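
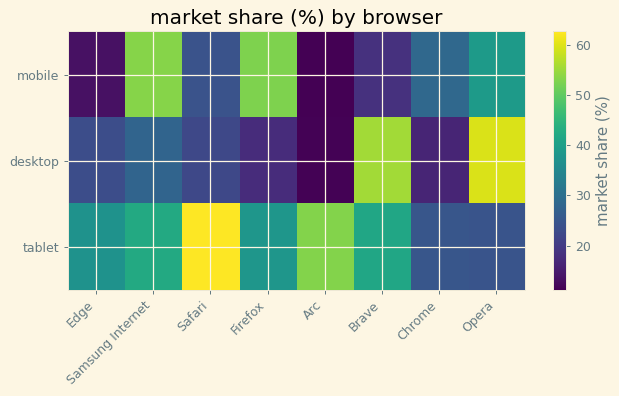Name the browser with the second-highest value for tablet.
Arc

Top 3 for tablet: Safari ≈ 65, Arc ≈ 55, Samsung Internet ≈ 40.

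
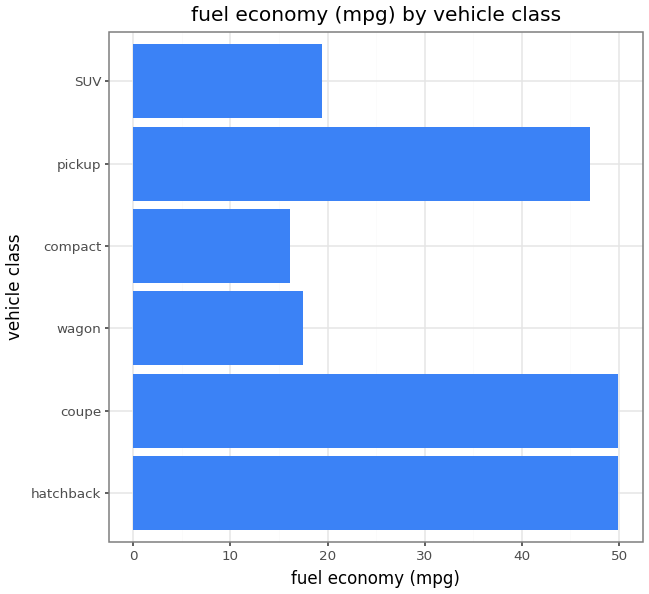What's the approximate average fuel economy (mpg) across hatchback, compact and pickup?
(50 + 15 + 45) / 3 ≈ 37.

≈ 37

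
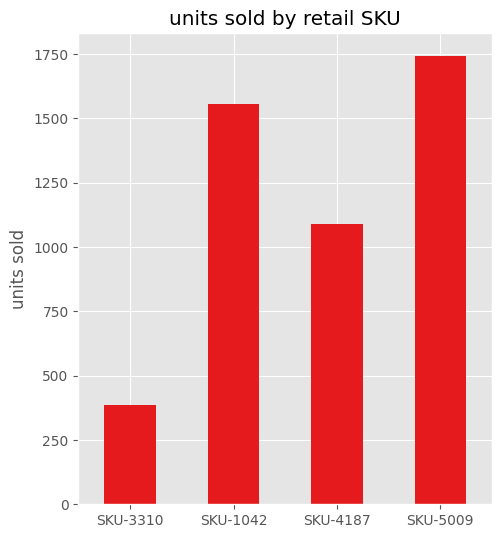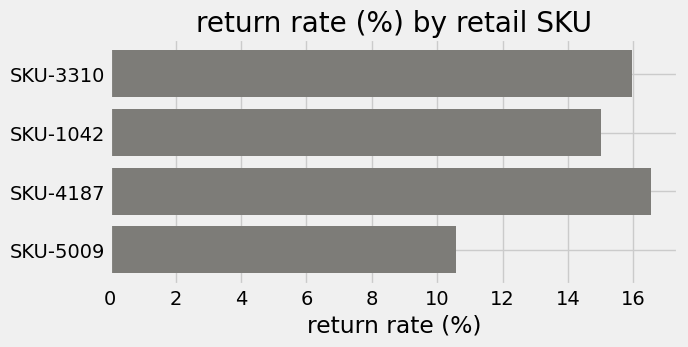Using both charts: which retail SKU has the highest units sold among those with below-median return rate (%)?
SKU-5009

Chart 2 median return rate (%) ≈ 16; below-median retail SKUs: SKU-1042, SKU-5009. Among those, SKU-5009 has the highest units sold (≈ 1800).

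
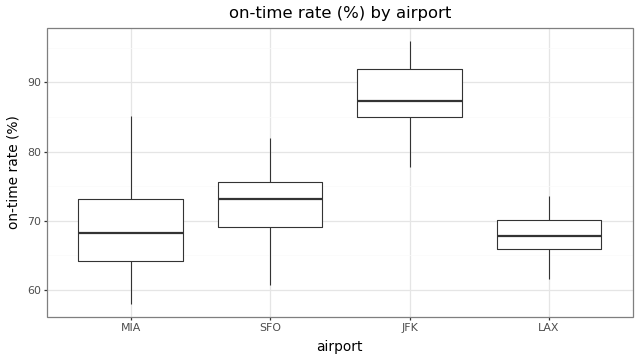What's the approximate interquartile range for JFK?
Q3 ≈ 92, Q1 ≈ 86; IQR ≈ 6.

≈ 6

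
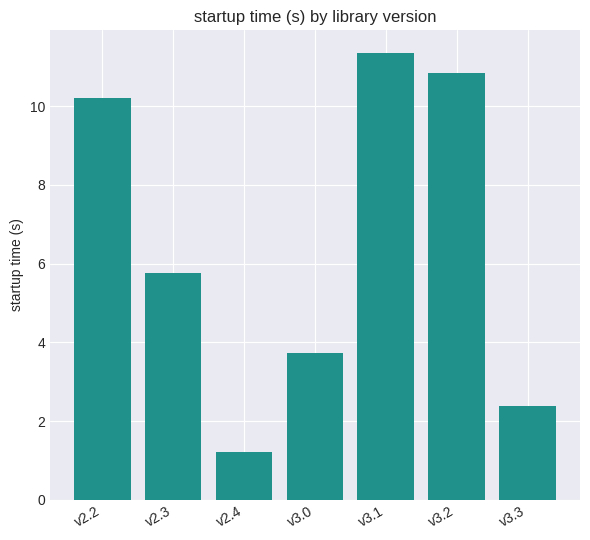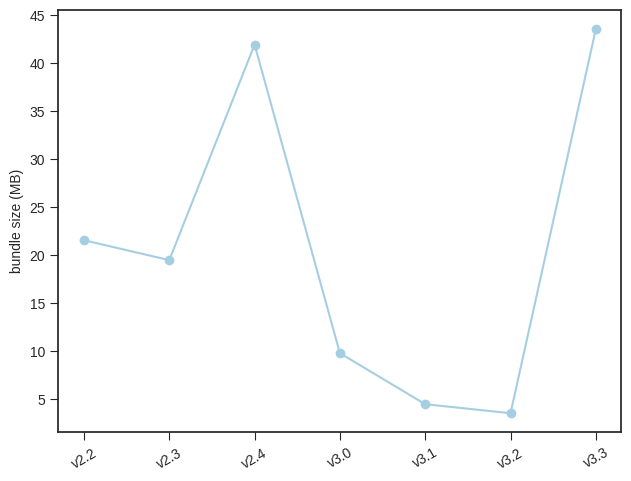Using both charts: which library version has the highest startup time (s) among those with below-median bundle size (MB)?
Chart 2 median bundle size (MB) ≈ 20; below-median library versions: v3.0, v3.1, v3.2. Among those, v3.1 has the highest startup time (s) (≈ 12).

v3.1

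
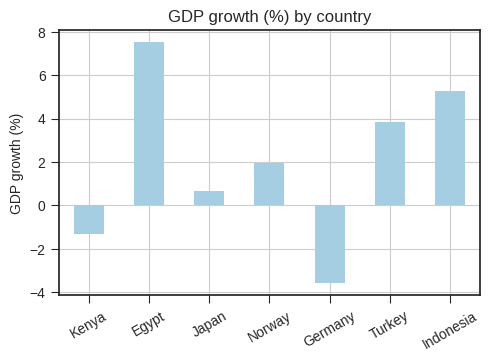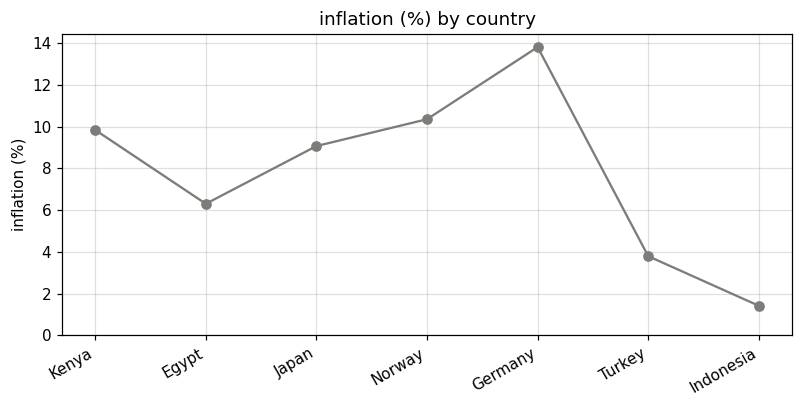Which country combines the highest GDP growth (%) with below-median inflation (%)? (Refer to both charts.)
Egypt

Chart 2 median inflation (%) ≈ 10; below-median countries: Egypt, Turkey, Indonesia. Among those, Egypt has the highest GDP growth (%) (≈ 8).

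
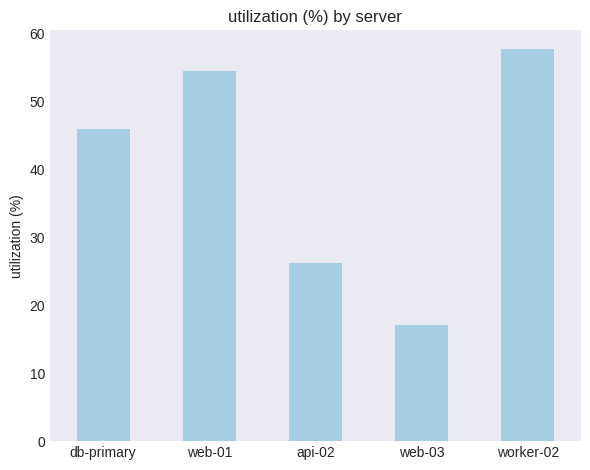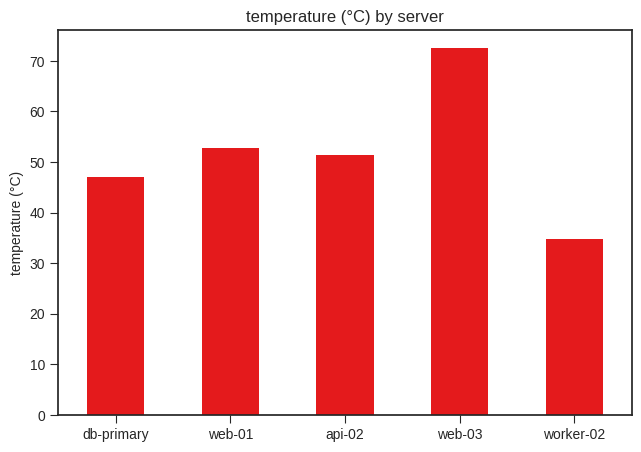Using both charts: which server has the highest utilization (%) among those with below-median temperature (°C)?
Chart 2 median temperature (°C) ≈ 50; below-median servers: db-primary, worker-02. Among those, worker-02 has the highest utilization (%) (≈ 60).

worker-02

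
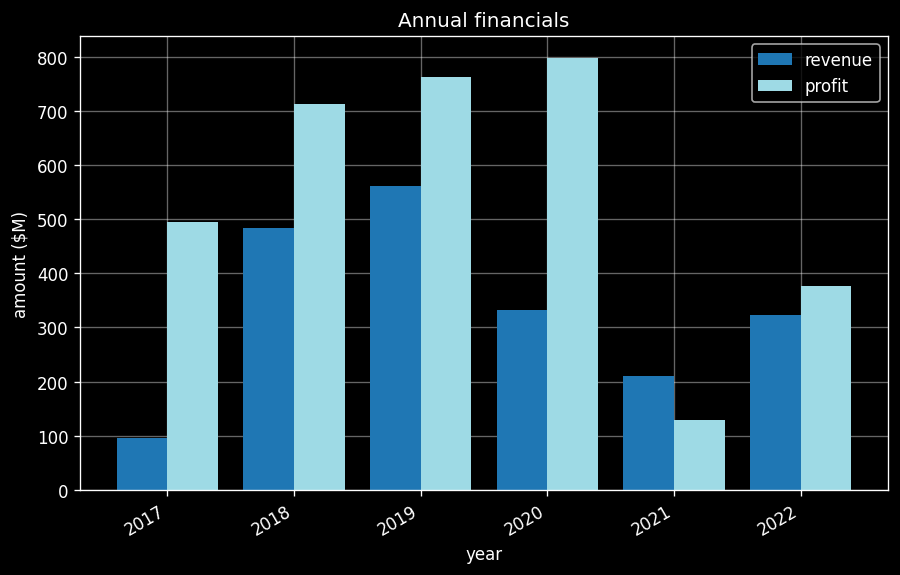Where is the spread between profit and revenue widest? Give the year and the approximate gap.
2020, ≈ 500 $M

2020: profit ≈ 800, revenue ≈ 300 → gap ≈ 500. Next-largest (2017) is only ≈ 400.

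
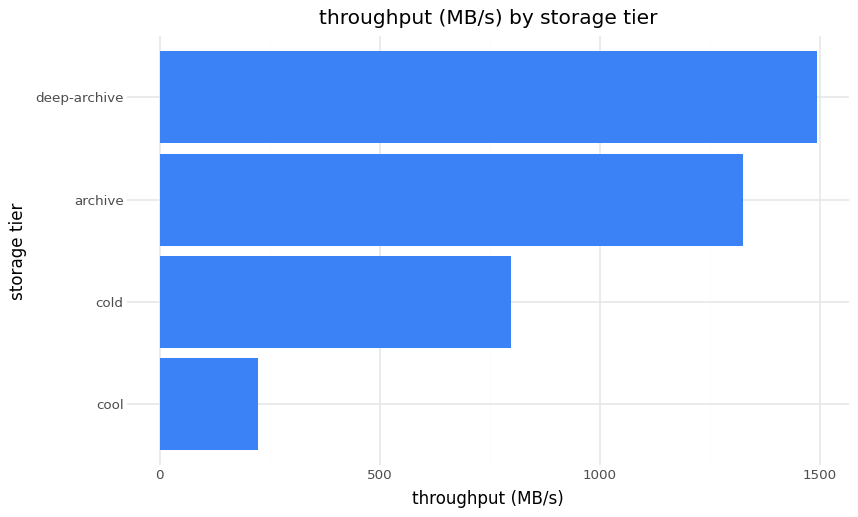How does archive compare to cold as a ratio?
≈ 1.75×

archive ≈ 1400, cold ≈ 800; 1400/800 ≈ 1.75.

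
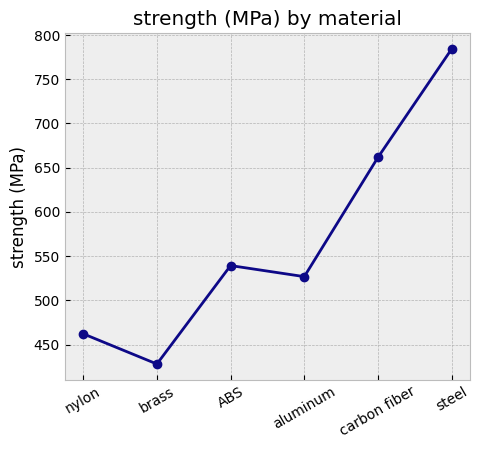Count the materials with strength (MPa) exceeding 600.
2

Above 600: carbon fiber, steel.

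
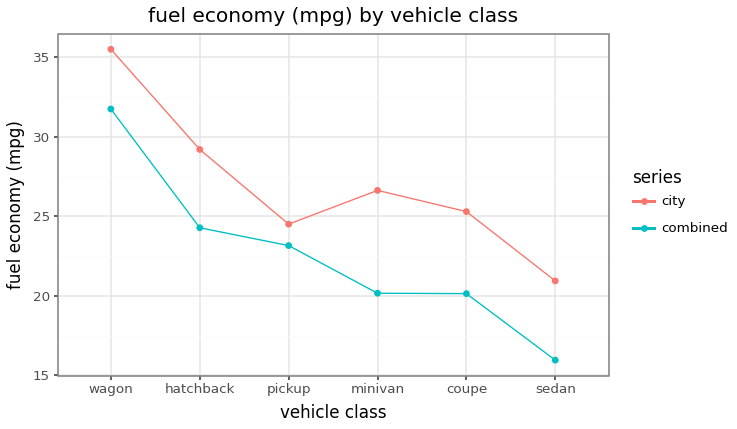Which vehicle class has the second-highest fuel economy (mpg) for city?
Top 3 for city: wagon ≈ 36, hatchback ≈ 30, minivan ≈ 26.

hatchback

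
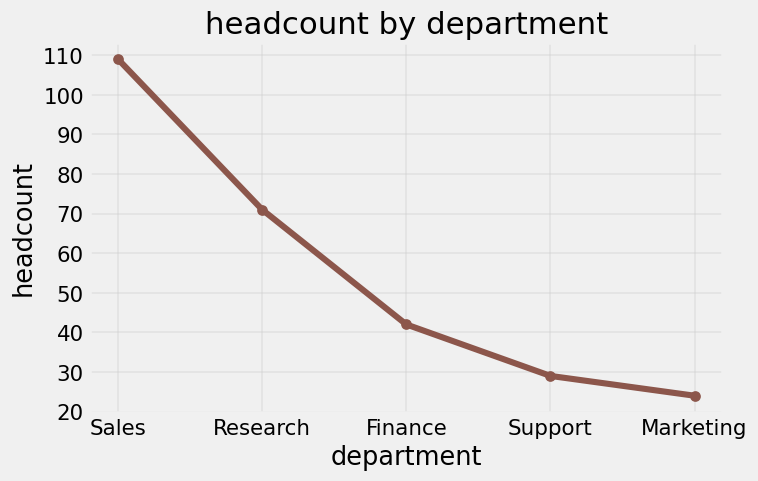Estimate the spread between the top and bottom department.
Max Sales ≈ 110, min Marketing ≈ 20; range ≈ 90.

≈ 90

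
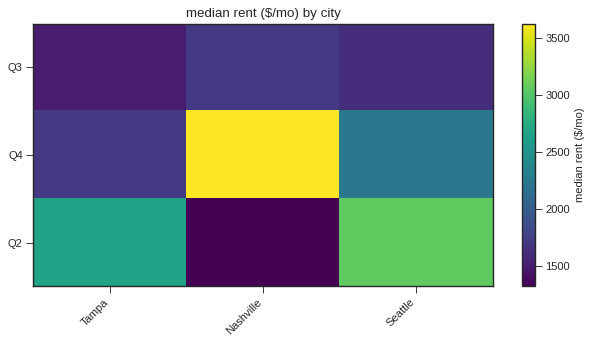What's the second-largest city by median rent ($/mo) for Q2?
Top 3 for Q2: Seattle ≈ 3000, Tampa ≈ 2600, Nashville ≈ 1400.

Tampa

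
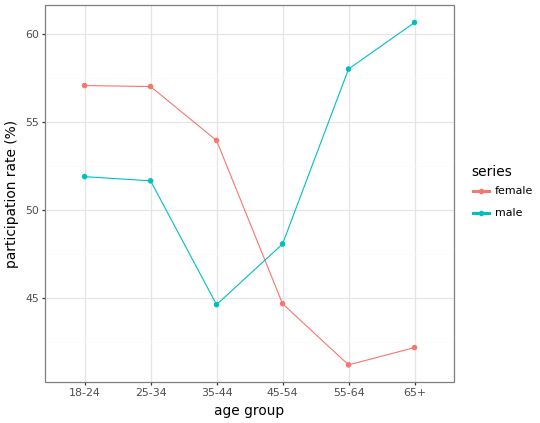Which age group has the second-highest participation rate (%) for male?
Top 3 for male: 65+ ≈ 60, 55-64 ≈ 58, 18-24 ≈ 52.

55-64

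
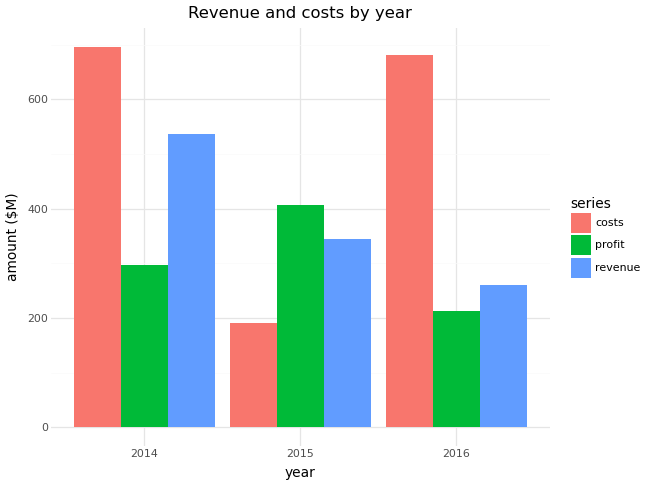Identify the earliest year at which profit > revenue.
2014: profit ≈ 300 vs revenue ≈ 500 (not yet); 2015: profit ≈ 400 vs revenue ≈ 300 (first crossover).

2015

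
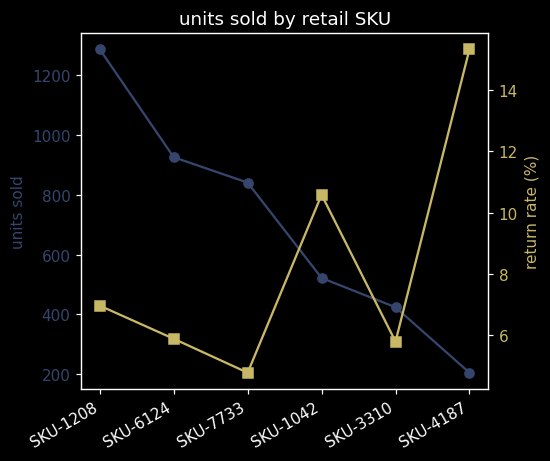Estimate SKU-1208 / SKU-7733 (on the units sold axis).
≈ 1.62×

SKU-1208 ≈ 1300, SKU-7733 ≈ 800; 1300/800 ≈ 1.62.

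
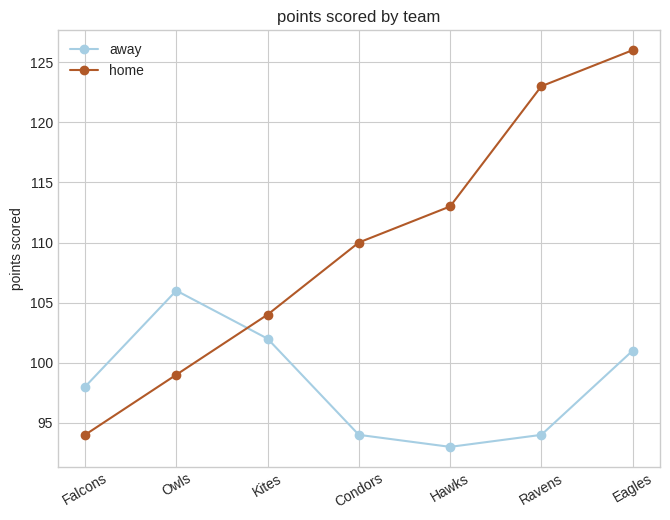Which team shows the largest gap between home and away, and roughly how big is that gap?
Ravens: home ≈ 125, away ≈ 95 → gap ≈ 30. Next-largest (Eagles) is only ≈ 25.

Ravens, ≈ 30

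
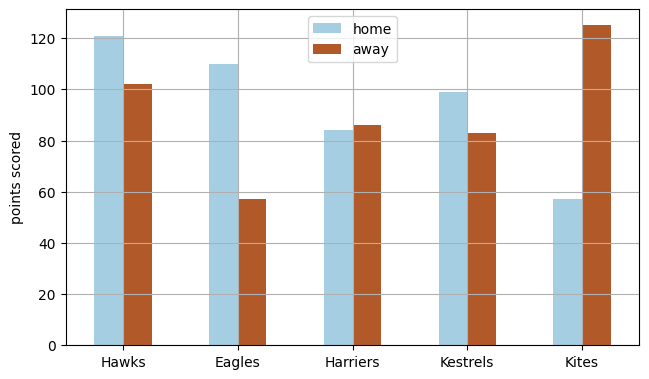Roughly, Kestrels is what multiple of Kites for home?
≈ 1.67×

Kestrels ≈ 100, Kites ≈ 60; 100/60 ≈ 1.67.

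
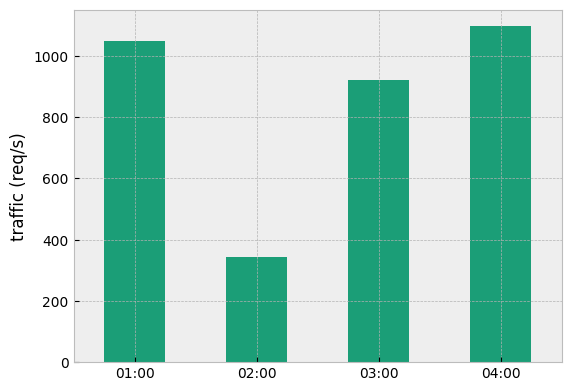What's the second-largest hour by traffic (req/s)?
Top 3: 04:00 ≈ 1100, 01:00 ≈ 1000, 03:00 ≈ 900.

01:00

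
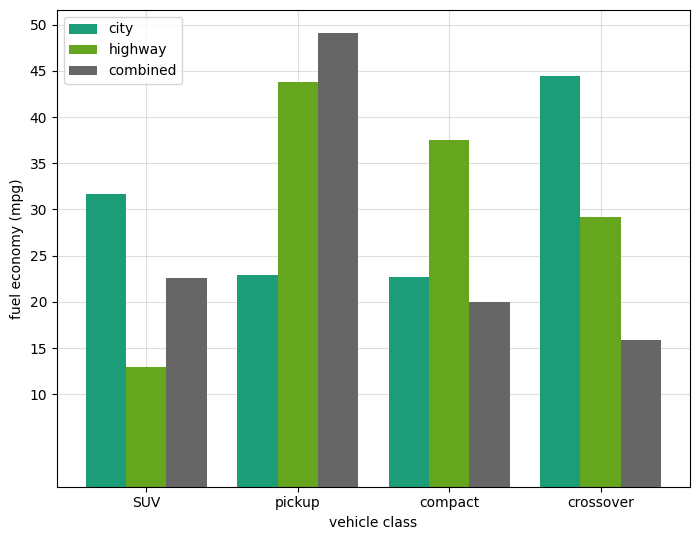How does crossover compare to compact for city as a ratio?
crossover ≈ 45, compact ≈ 25; 45/25 ≈ 1.8.

≈ 1.8×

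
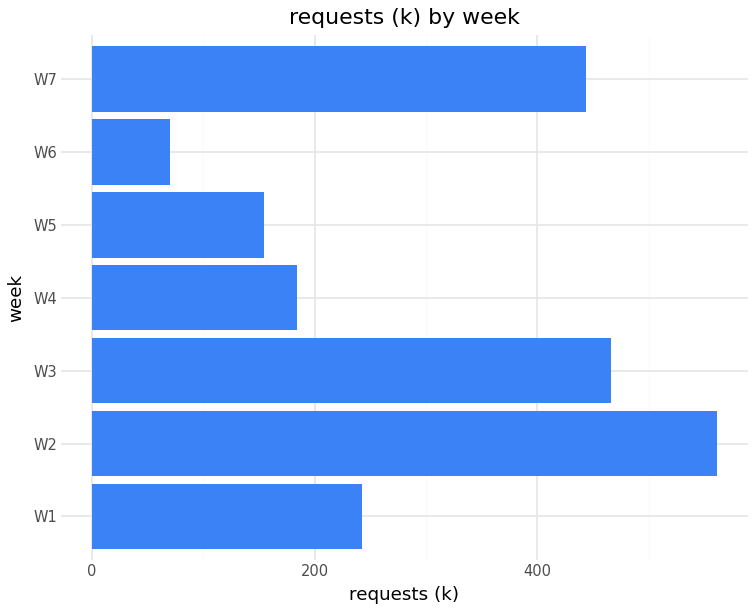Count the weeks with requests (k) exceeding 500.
1

Above 500: W2.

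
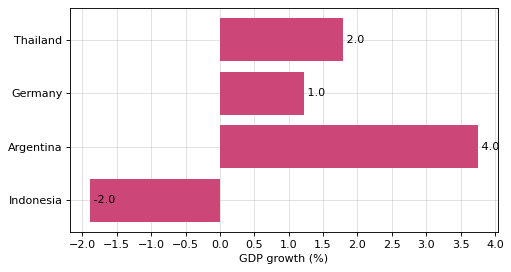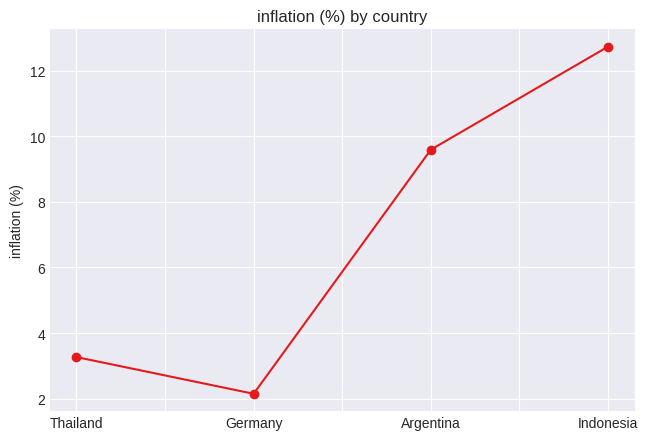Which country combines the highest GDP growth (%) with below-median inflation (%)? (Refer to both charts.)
Thailand

Chart 2 median inflation (%) ≈ 6; below-median countries: Thailand, Germany. Among those, Thailand has the highest GDP growth (%) (≈ 2).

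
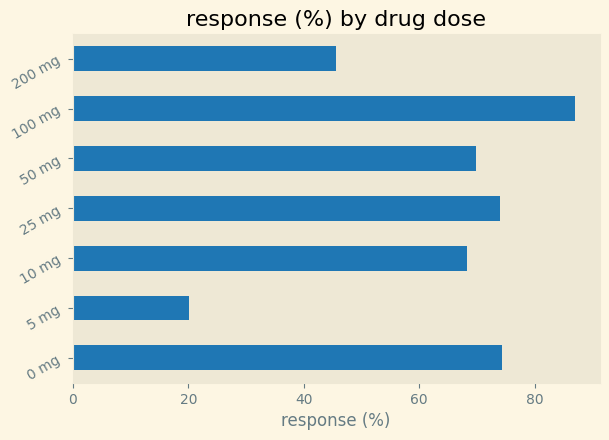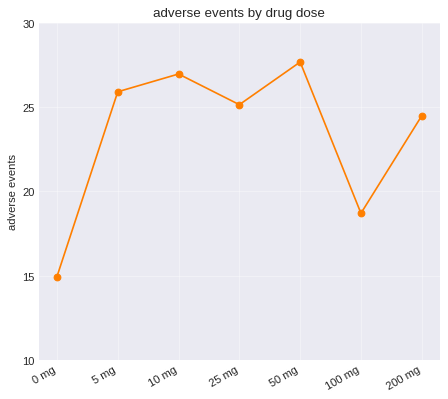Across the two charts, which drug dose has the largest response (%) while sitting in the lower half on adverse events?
Chart 2 median adverse events ≈ 25; below-median drug doses: 0 mg, 100 mg, 200 mg. Among those, 100 mg has the highest response (%) (≈ 90).

100 mg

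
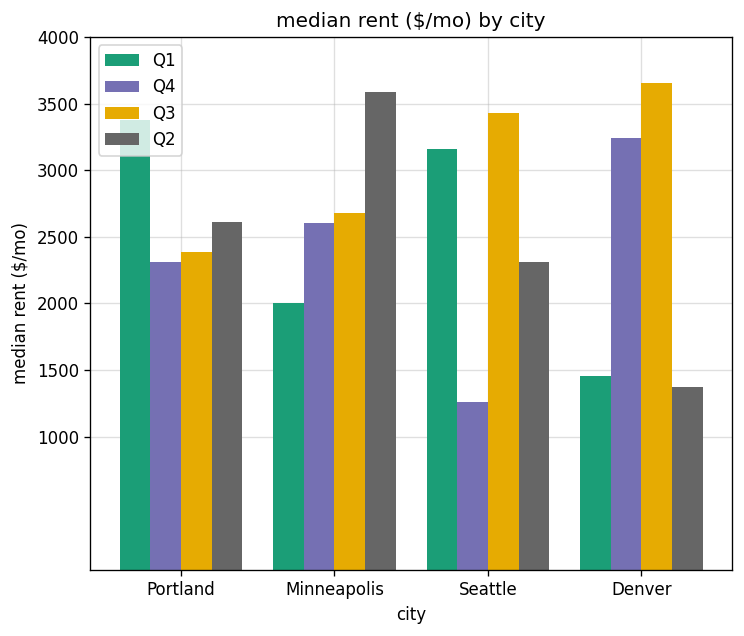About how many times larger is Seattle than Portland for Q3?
Seattle ≈ 3500, Portland ≈ 2500; 3500/2500 ≈ 1.4.

≈ 1.4×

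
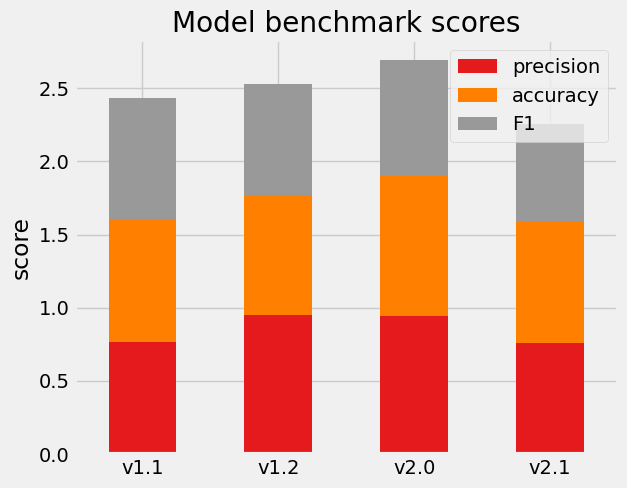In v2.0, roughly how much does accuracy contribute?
accuracy top ≈ 2.0, bottom ≈ 1.0; segment ≈ 1.0.

≈ 1.0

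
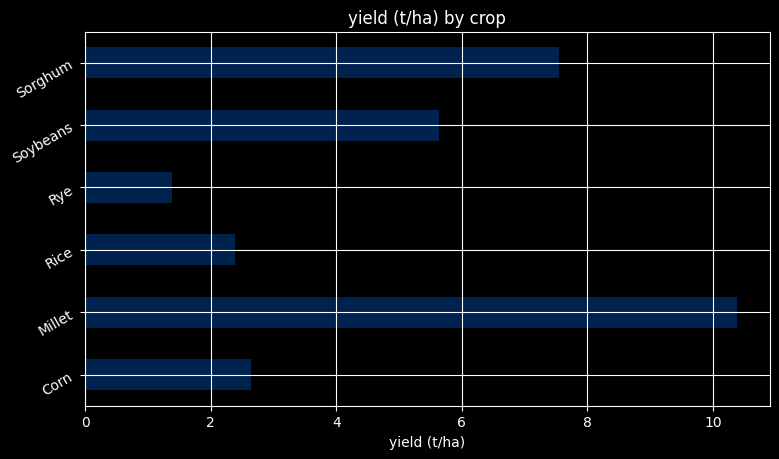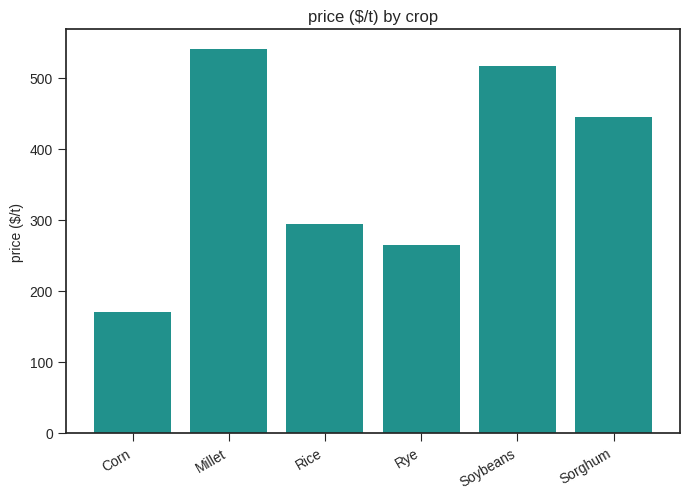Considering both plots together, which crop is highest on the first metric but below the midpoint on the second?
Chart 2 median price ($/t) ≈ 350; below-median crops: Corn, Rice, Rye. Among those, Corn has the highest yield (t/ha) (≈ 3).

Corn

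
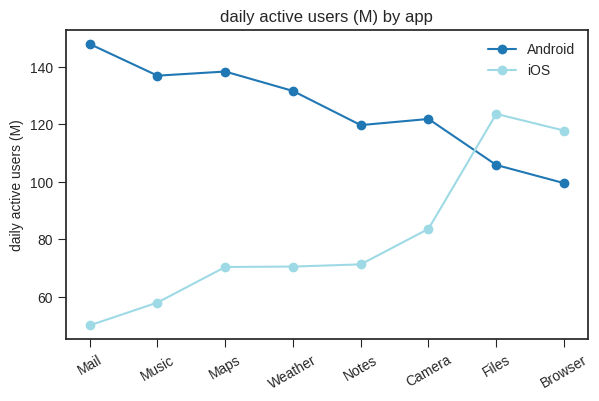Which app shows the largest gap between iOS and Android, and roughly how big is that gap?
Mail, ≈ 100 M

Mail: iOS ≈ 50, Android ≈ 150 → gap ≈ 100. Next-largest (Music) is only ≈ 80.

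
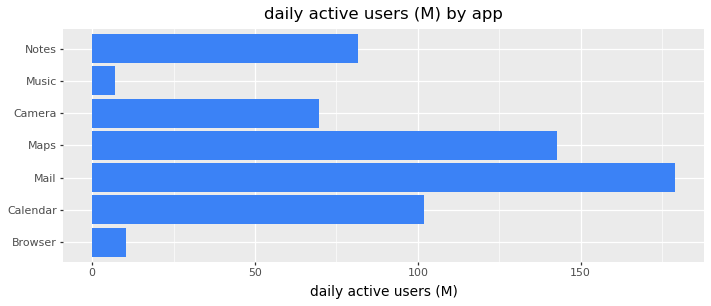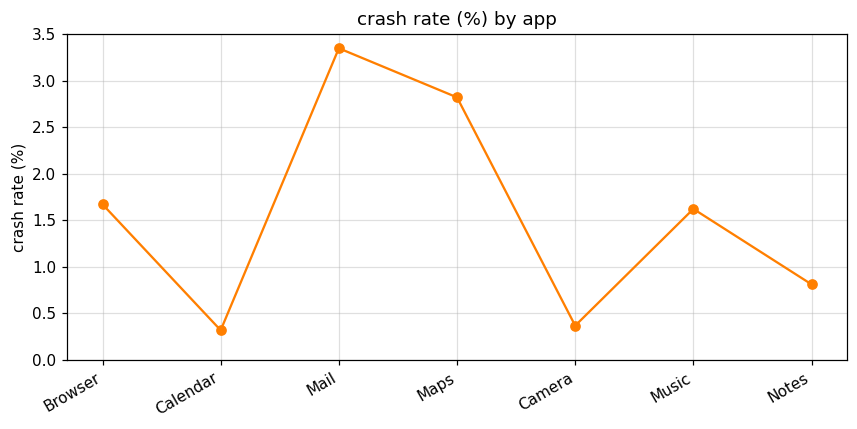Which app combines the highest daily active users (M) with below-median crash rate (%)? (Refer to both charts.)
Chart 2 median crash rate (%) ≈ 1.5; below-median apps: Calendar, Camera, Notes. Among those, Calendar has the highest daily active users (M) (≈ 100).

Calendar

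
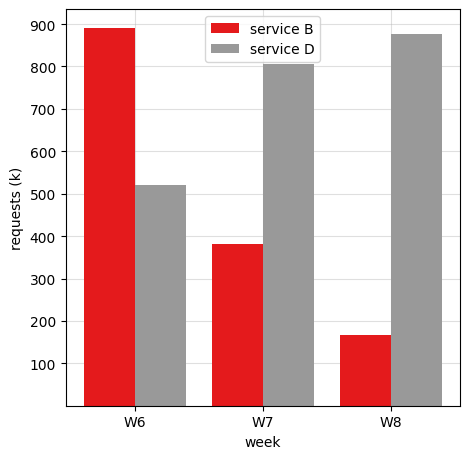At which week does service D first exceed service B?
W6: service D ≈ 500 vs service B ≈ 900 (not yet); W7: service D ≈ 800 vs service B ≈ 400 (first crossover).

W7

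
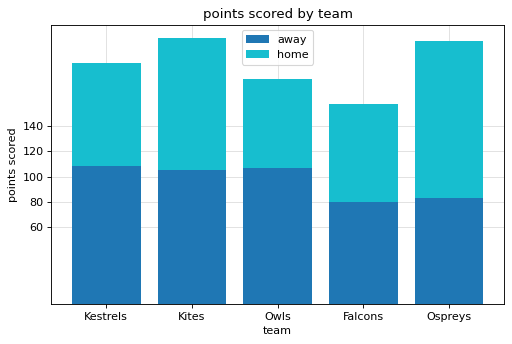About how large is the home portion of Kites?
home top ≈ 200, bottom ≈ 100; segment ≈ 100.

≈ 100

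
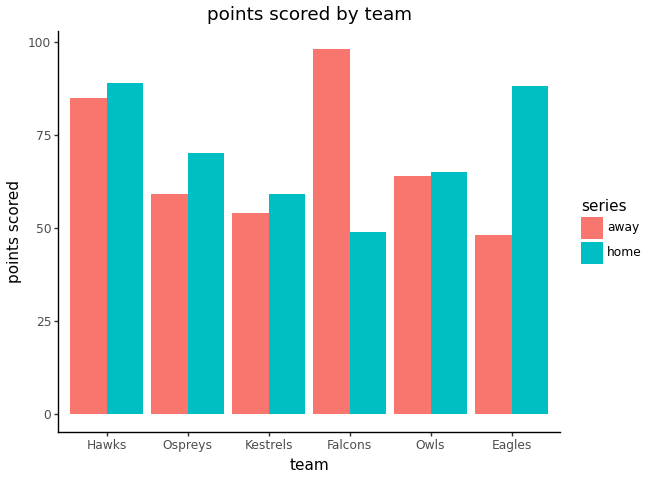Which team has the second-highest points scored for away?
Top 3 for away: Falcons ≈ 100, Hawks ≈ 80, Owls ≈ 60.

Hawks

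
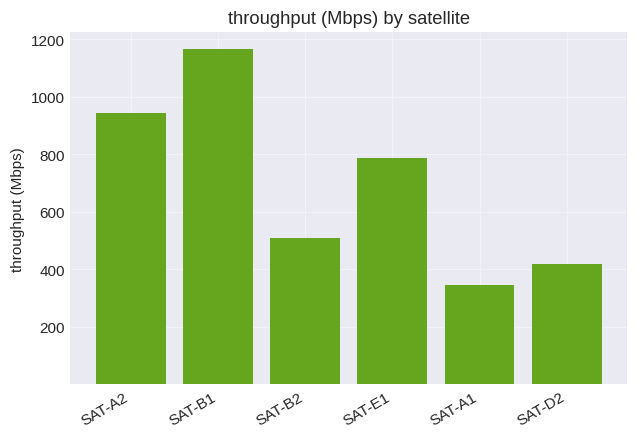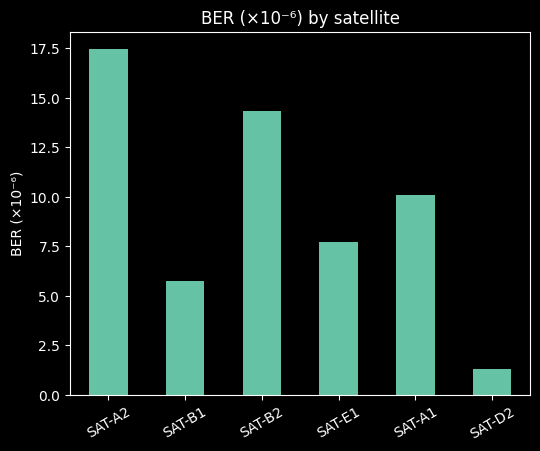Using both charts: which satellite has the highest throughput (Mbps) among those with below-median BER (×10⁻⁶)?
SAT-B1

Chart 2 median BER (×10⁻⁶) ≈ 8; below-median satellites: SAT-B1, SAT-E1, SAT-D2. Among those, SAT-B1 has the highest throughput (Mbps) (≈ 1200).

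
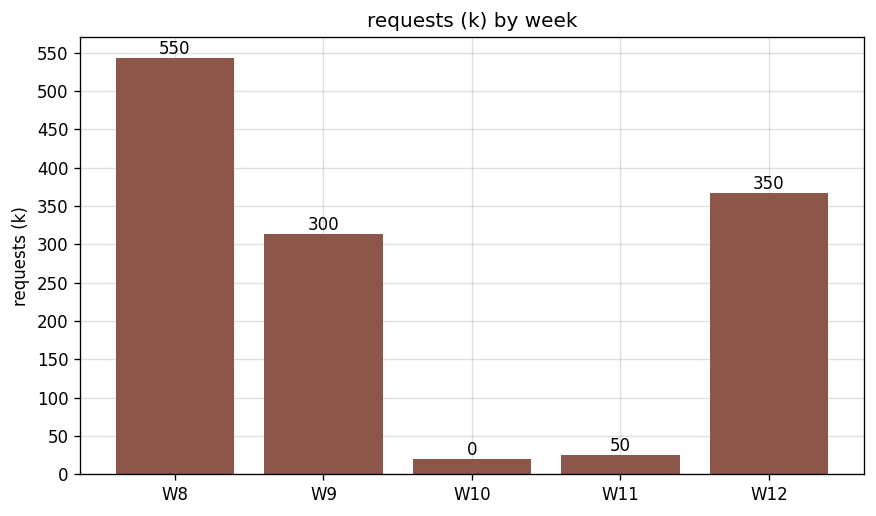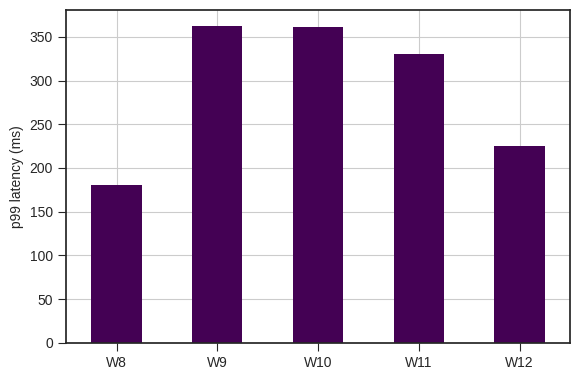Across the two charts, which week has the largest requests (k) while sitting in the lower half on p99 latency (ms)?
W8

Chart 2 median p99 latency (ms) ≈ 350; below-median weeks: W8, W12. Among those, W8 has the highest requests (k) (≈ 550).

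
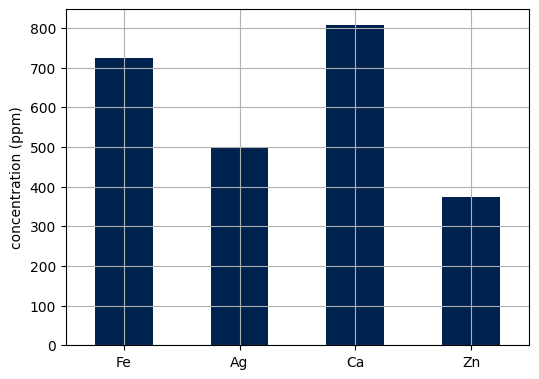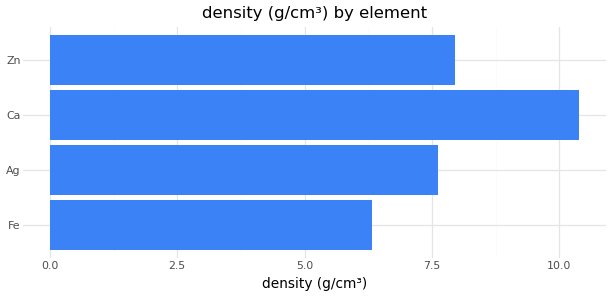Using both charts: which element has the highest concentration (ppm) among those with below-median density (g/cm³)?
Chart 2 median density (g/cm³) ≈ 8; below-median elements: Fe, Ag. Among those, Fe has the highest concentration (ppm) (≈ 700).

Fe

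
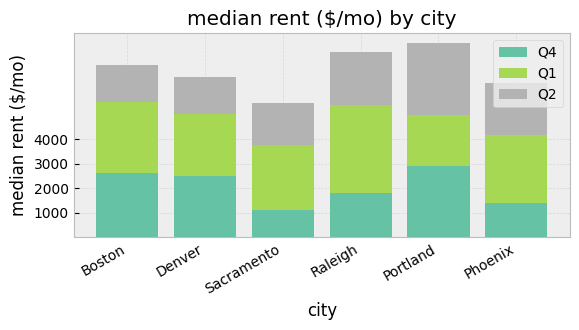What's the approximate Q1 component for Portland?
≈ 2000

Q1 top ≈ 5000, bottom ≈ 3000; segment ≈ 2000.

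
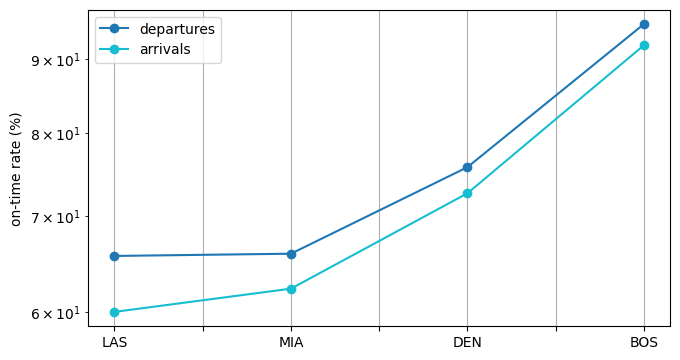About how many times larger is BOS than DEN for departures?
≈ 1.27×

BOS ≈ 95, DEN ≈ 75; 95/75 ≈ 1.27.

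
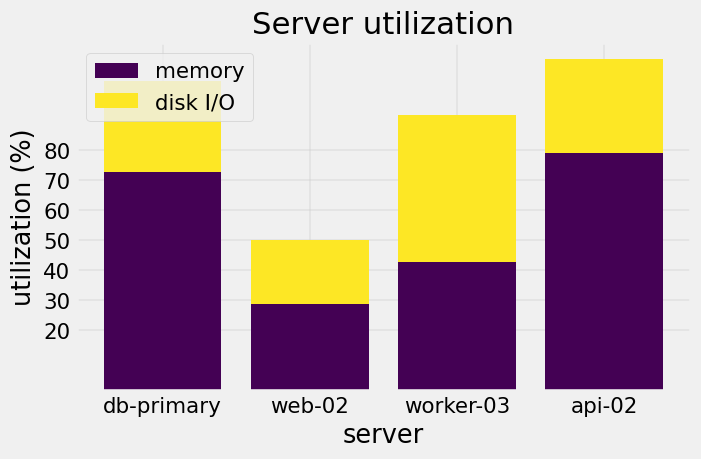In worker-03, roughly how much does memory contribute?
≈ 40

memory top ≈ 40, bottom ≈ 0; segment ≈ 40.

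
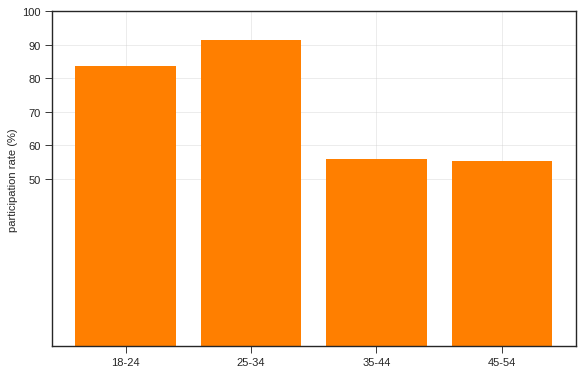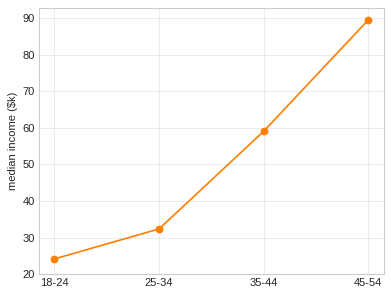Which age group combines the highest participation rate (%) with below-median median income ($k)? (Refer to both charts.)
Chart 2 median median income ($k) ≈ 50; below-median age groups: 18-24, 25-34. Among those, 25-34 has the highest participation rate (%) (≈ 90).

25-34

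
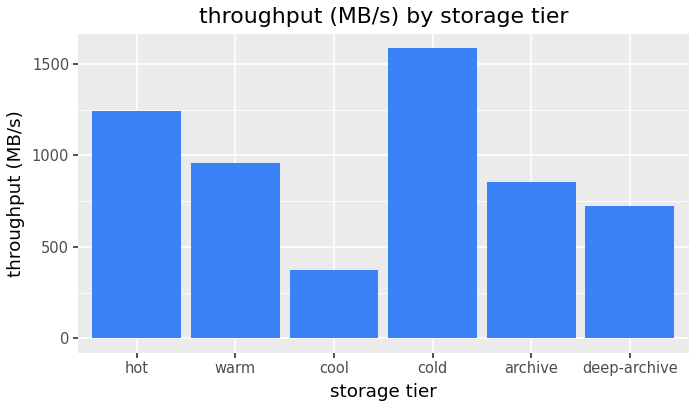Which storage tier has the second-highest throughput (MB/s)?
Top 3: cold ≈ 1600, hot ≈ 1200, warm ≈ 1000.

hot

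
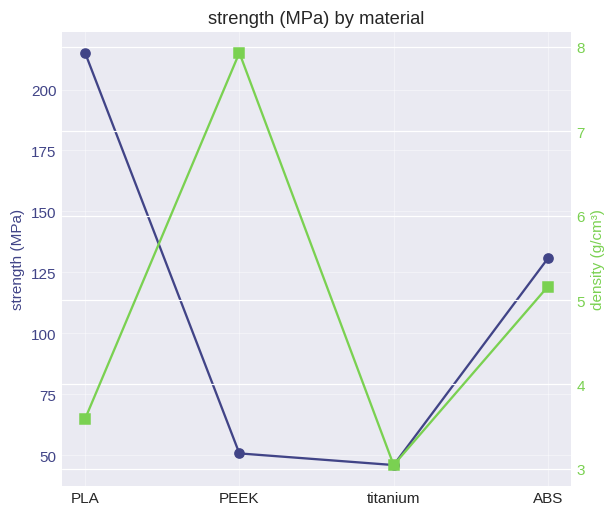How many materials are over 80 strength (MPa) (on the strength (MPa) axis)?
2

Above 80: PLA, ABS.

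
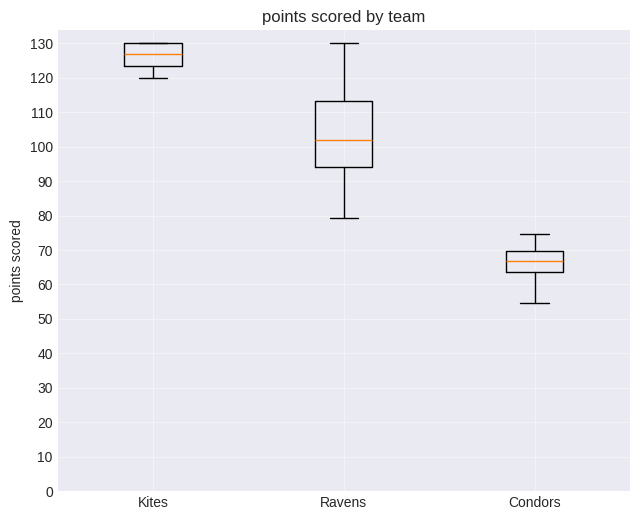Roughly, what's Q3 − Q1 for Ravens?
Q3 ≈ 110, Q1 ≈ 90; IQR ≈ 20.

≈ 20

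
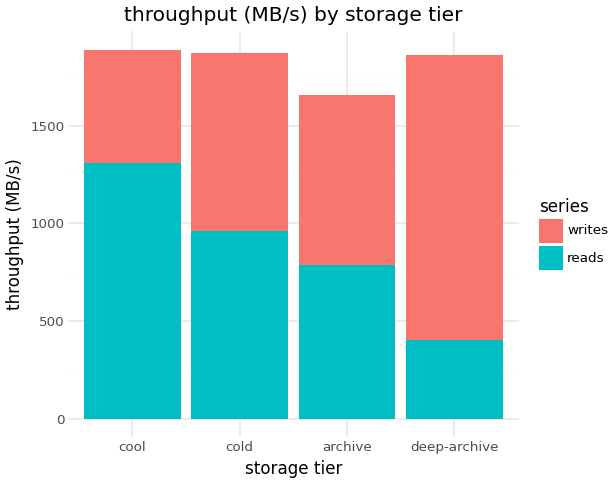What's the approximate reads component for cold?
reads top ≈ 1000, bottom ≈ 0; segment ≈ 1000.

≈ 1000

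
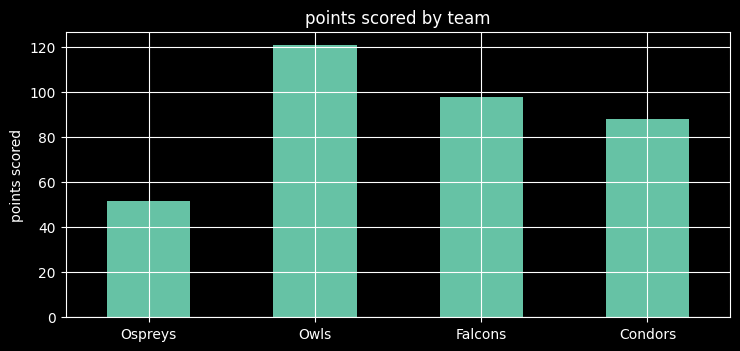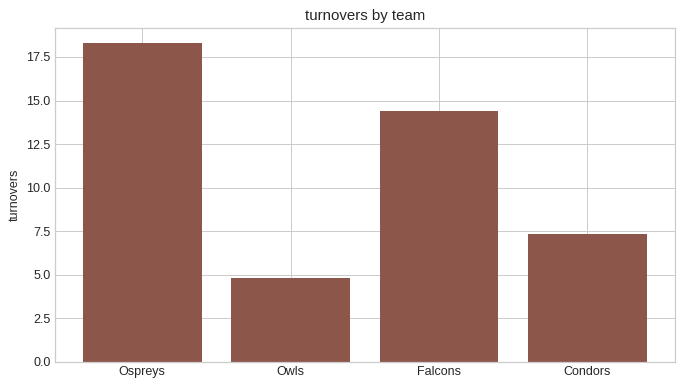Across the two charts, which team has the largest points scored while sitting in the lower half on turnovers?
Owls

Chart 2 median turnovers ≈ 10; below-median teams: Owls, Condors. Among those, Owls has the highest points scored (≈ 120).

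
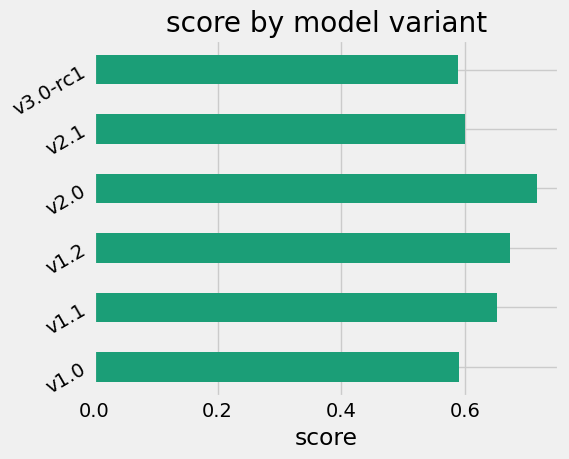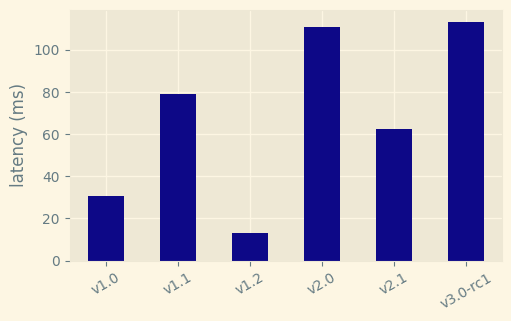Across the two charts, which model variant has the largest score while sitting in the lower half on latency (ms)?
Chart 2 median latency (ms) ≈ 80; below-median model variants: v1.0, v1.2, v2.1. Among those, v1.2 has the highest score (≈ 0.7).

v1.2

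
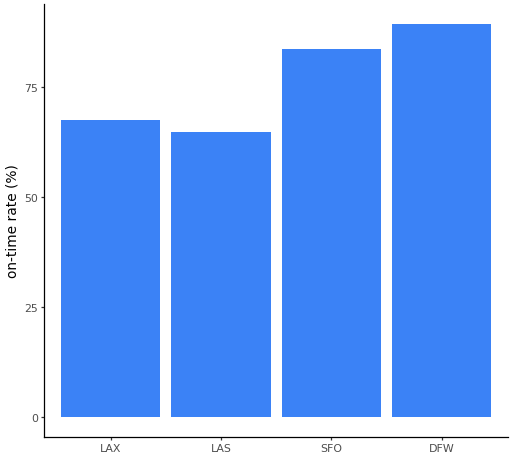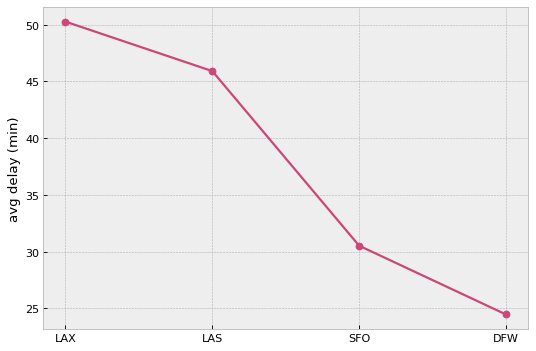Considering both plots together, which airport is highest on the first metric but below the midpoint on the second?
DFW

Chart 2 median avg delay (min) ≈ 40; below-median airports: SFO, DFW. Among those, DFW has the highest on-time rate (%) (≈ 90).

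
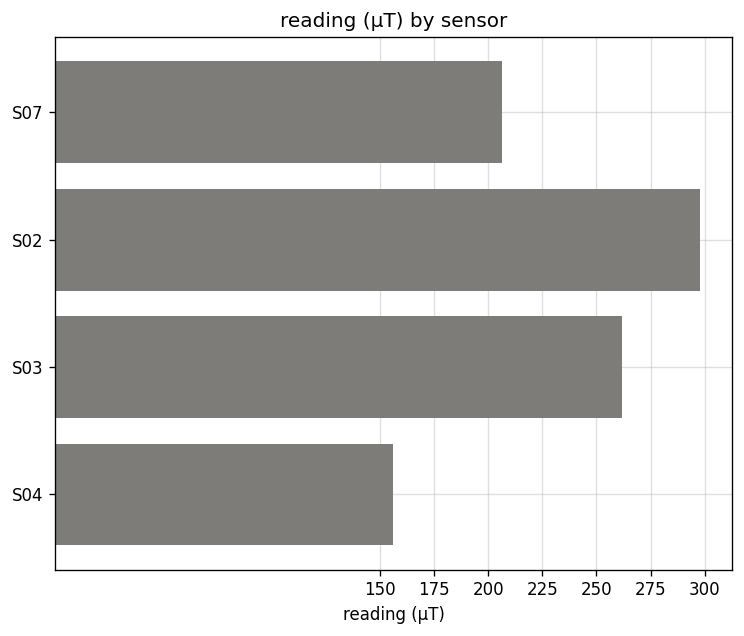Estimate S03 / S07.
S03 ≈ 250, S07 ≈ 200; 250/200 ≈ 1.25.

≈ 1.25×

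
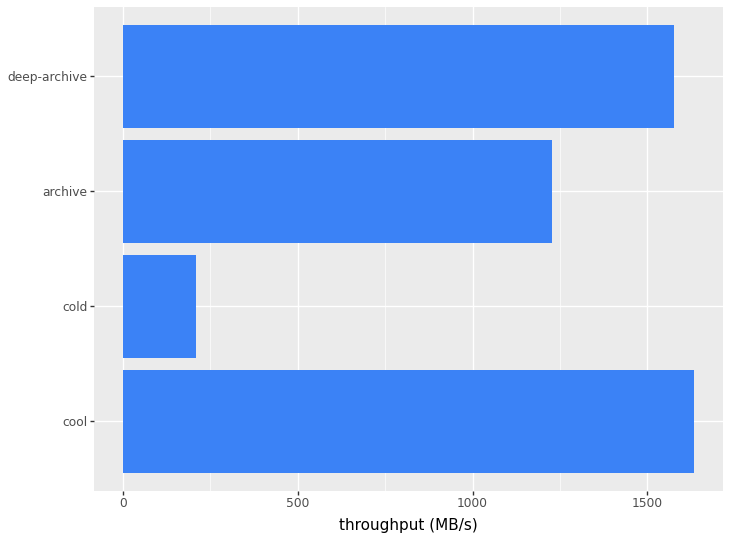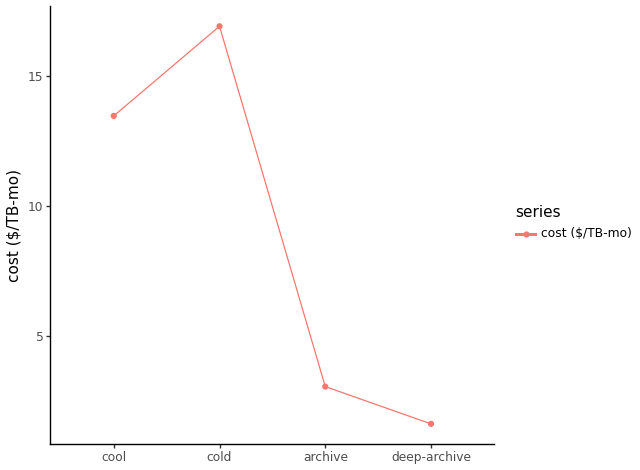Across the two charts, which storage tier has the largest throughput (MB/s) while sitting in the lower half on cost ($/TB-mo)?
deep-archive

Chart 2 median cost ($/TB-mo) ≈ 8; below-median storage tiers: archive, deep-archive. Among those, deep-archive has the highest throughput (MB/s) (≈ 1600).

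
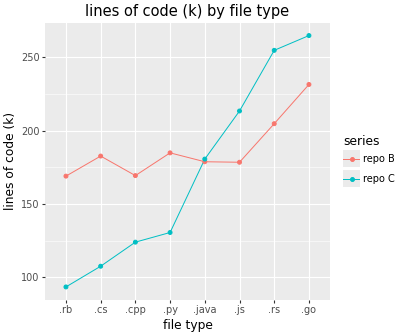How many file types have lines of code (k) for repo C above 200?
Above 200: .js, .rs, .go.

3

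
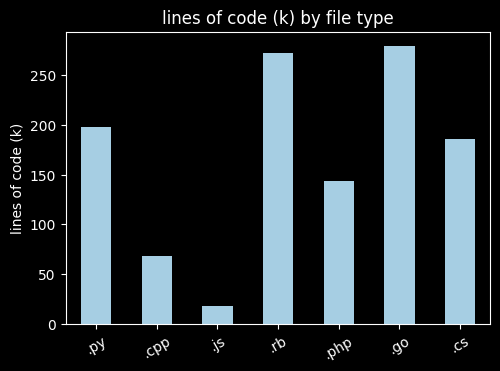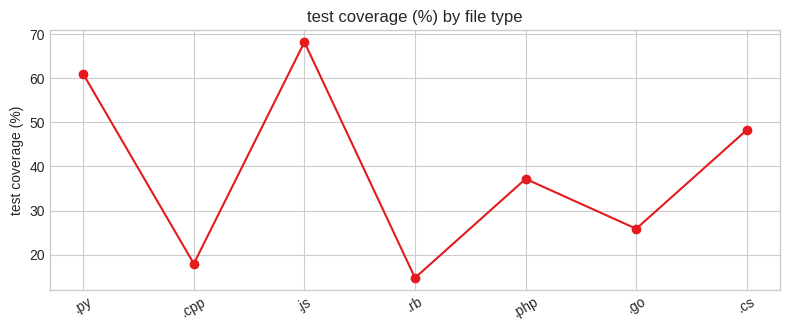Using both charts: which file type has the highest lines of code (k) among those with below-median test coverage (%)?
Chart 2 median test coverage (%) ≈ 40; below-median file types: .cpp, .rb, .go. Among those, .go has the highest lines of code (k) (≈ 300).

.go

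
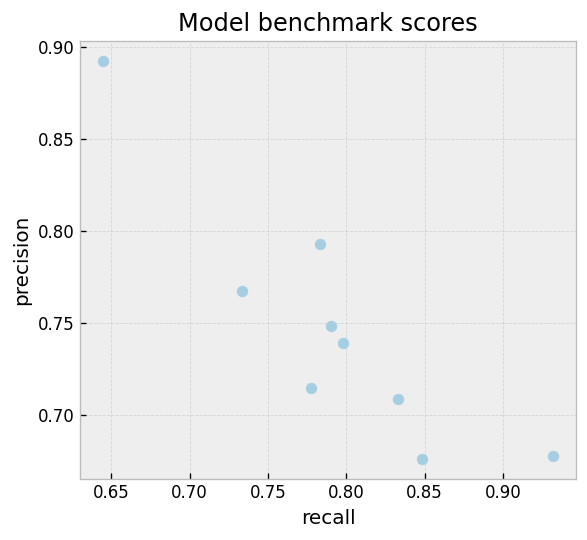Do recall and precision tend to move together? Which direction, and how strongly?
Points are negatively correlated; strong (|r| ≈ 0.9).

negative, strong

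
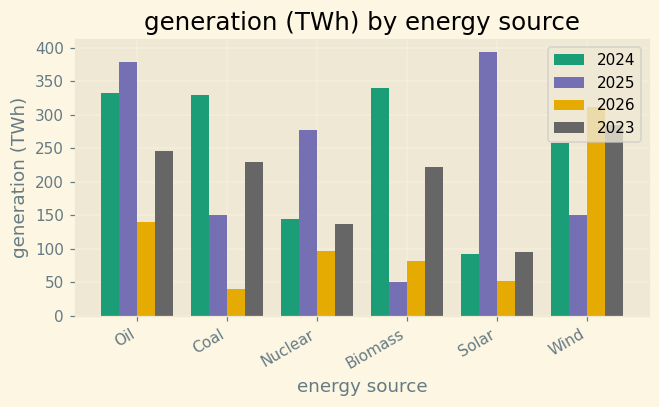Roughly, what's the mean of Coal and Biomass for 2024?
≈ 350

(350 + 350) / 2 ≈ 350.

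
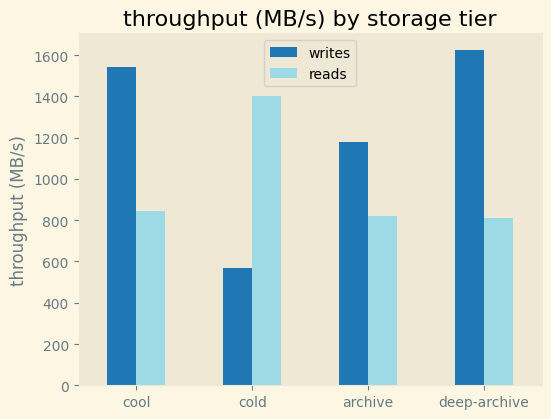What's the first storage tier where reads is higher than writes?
cold

cool: reads ≈ 800 vs writes ≈ 1600 (not yet); cold: reads ≈ 1400 vs writes ≈ 600 (first crossover).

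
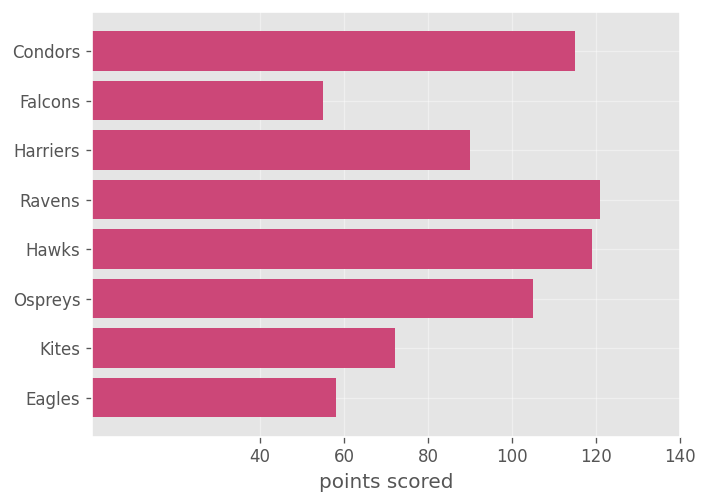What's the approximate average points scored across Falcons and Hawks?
(60 + 120) / 2 ≈ 90.

≈ 90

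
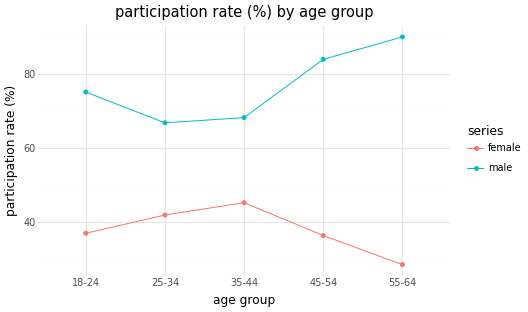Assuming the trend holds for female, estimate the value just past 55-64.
≈ 20

Last three: 50, 40, 30 → slope ≈ -10/step → next ≈ 20.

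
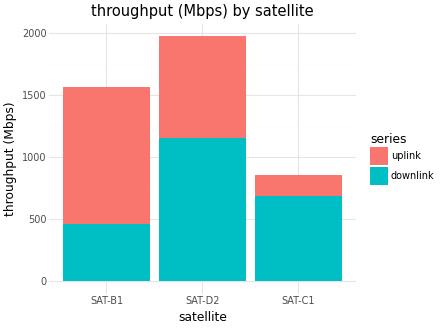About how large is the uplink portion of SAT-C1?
≈ 200

uplink top ≈ 800, bottom ≈ 600; segment ≈ 200.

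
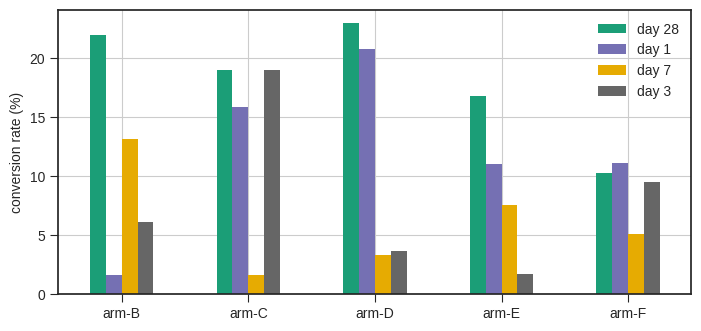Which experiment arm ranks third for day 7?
arm-F

Top 4 for day 7: arm-B ≈ 14, arm-E ≈ 8, arm-F ≈ 6, arm-D ≈ 4.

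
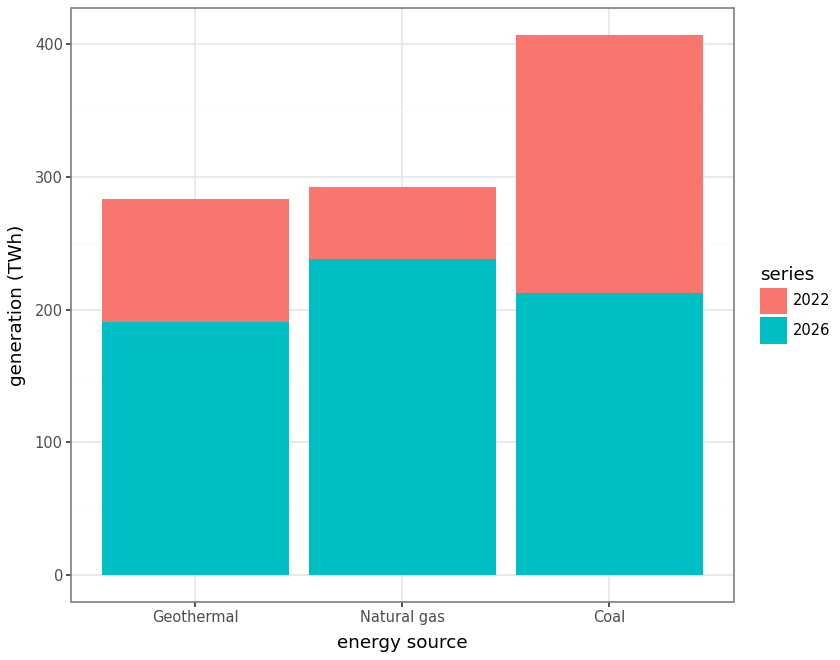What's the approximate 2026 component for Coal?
≈ 200

2026 top ≈ 200, bottom ≈ 0; segment ≈ 200.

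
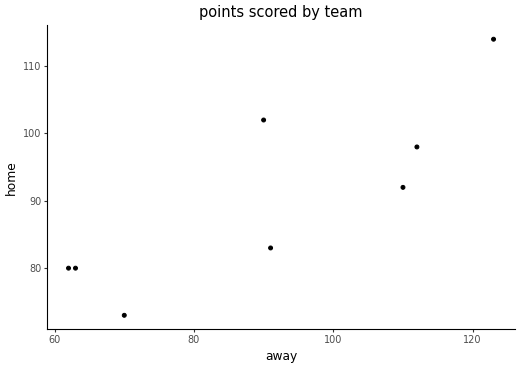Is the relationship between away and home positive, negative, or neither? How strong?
Points are positively correlated; strong (|r| ≈ 0.8).

positive, strong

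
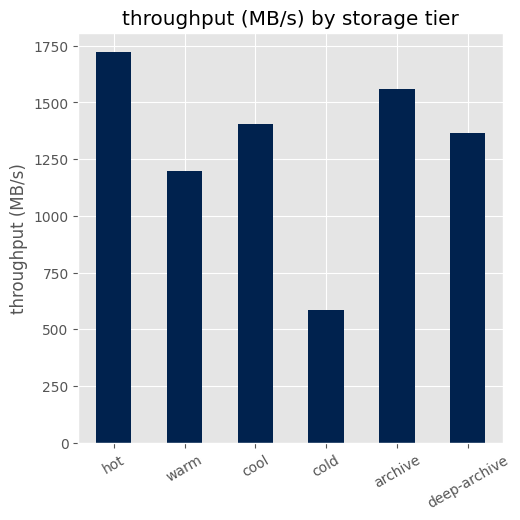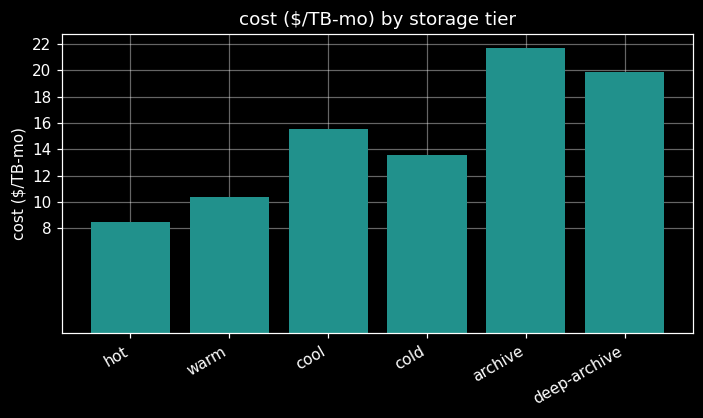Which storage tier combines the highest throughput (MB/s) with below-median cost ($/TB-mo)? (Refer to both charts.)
Chart 2 median cost ($/TB-mo) ≈ 14; below-median storage tiers: hot, warm, cold. Among those, hot has the highest throughput (MB/s) (≈ 1800).

hot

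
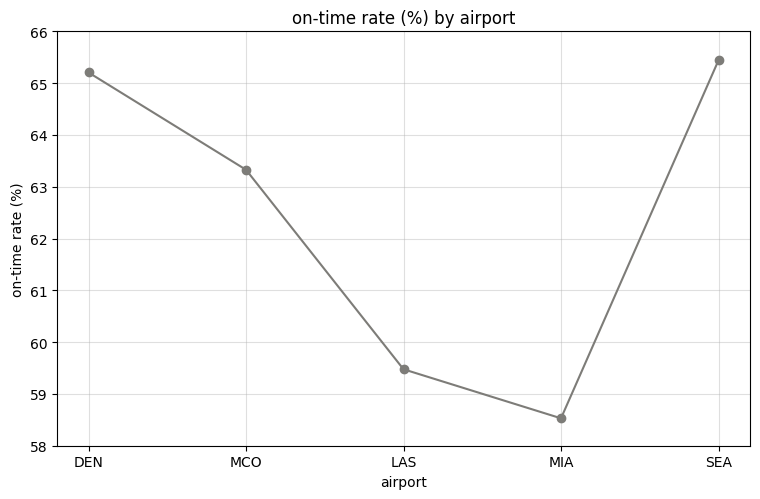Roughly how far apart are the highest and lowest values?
Max SEA ≈ 65, min MIA ≈ 59; range ≈ 6.

≈ 6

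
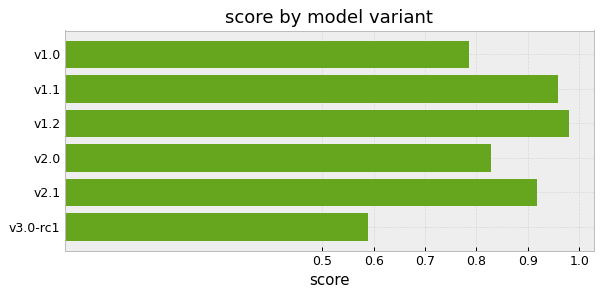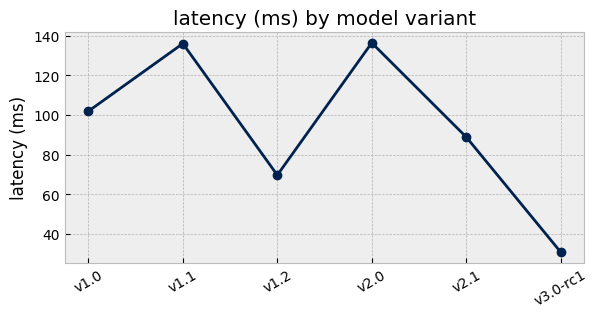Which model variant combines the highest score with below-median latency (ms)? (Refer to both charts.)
Chart 2 median latency (ms) ≈ 100; below-median model variants: v1.2, v2.1, v3.0-rc1. Among those, v1.2 has the highest score (≈ 1).

v1.2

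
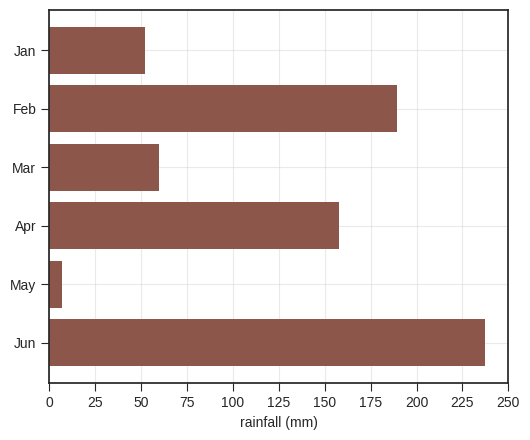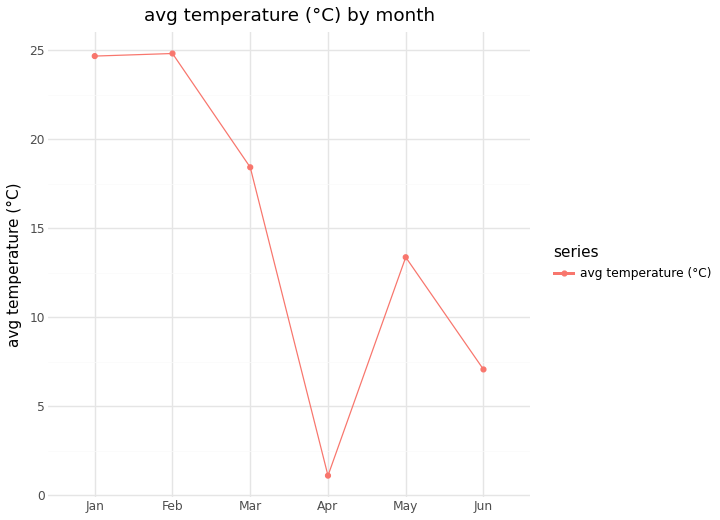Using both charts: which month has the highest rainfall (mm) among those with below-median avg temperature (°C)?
Chart 2 median avg temperature (°C) ≈ 15; below-median months: Apr, May, Jun. Among those, Jun has the highest rainfall (mm) (≈ 225).

Jun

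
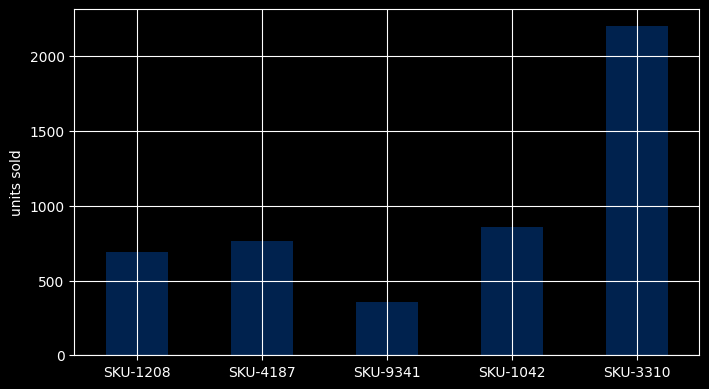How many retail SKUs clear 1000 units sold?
Above 1000: SKU-3310.

1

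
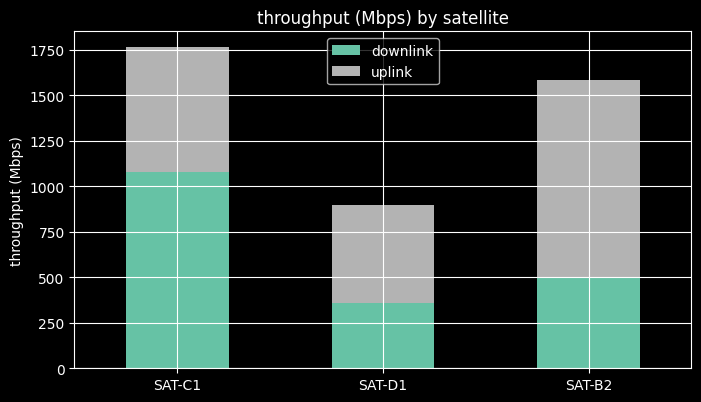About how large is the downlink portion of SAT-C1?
downlink top ≈ 1000, bottom ≈ 0; segment ≈ 1000.

≈ 1000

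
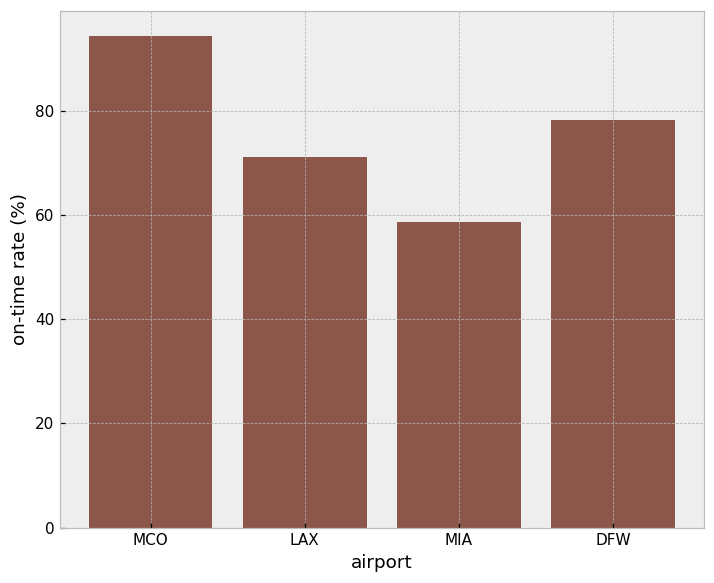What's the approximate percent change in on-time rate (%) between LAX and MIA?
≈ -14.3%

LAX ≈ 70, MIA ≈ 60; (60 − 70) / 70 ≈ -14.3%.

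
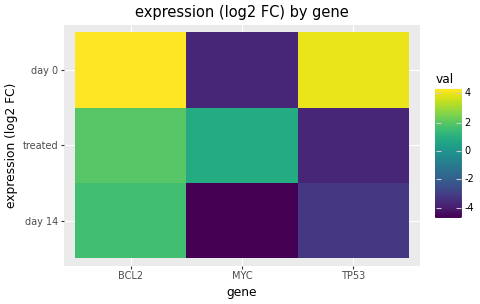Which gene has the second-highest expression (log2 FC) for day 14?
Top 3 for day 14: BCL2 ≈ 2, TP53 ≈ -3, MYC ≈ -5.

TP53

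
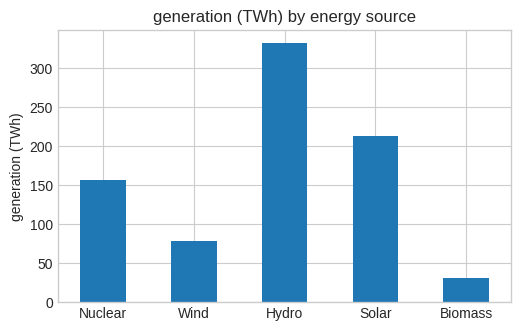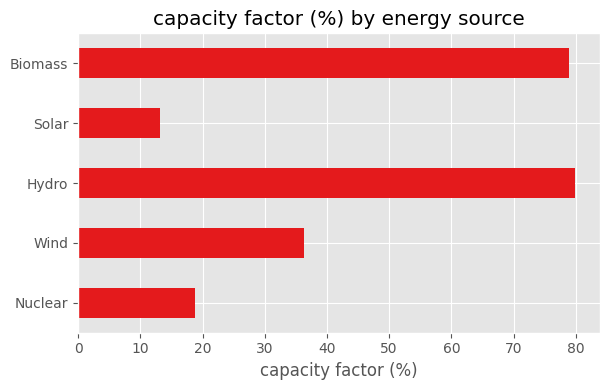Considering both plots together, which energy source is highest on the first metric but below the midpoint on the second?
Solar

Chart 2 median capacity factor (%) ≈ 40; below-median energy sources: Nuclear, Solar. Among those, Solar has the highest generation (TWh) (≈ 200).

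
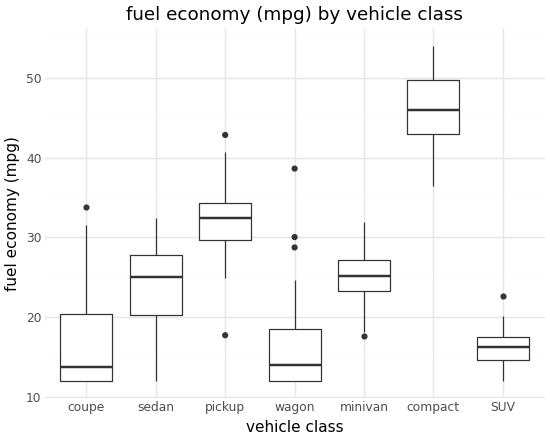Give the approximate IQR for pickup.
≈ 5

Q3 ≈ 35, Q1 ≈ 30; IQR ≈ 5.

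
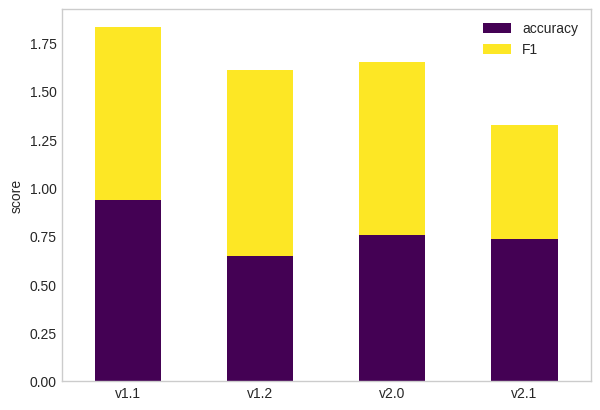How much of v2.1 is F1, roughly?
F1 top ≈ 1.4, bottom ≈ 0.8; segment ≈ 0.6.

≈ 0.6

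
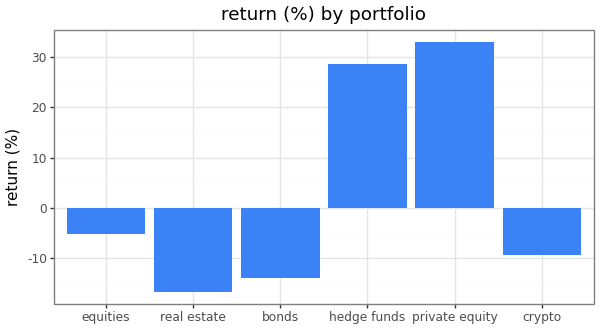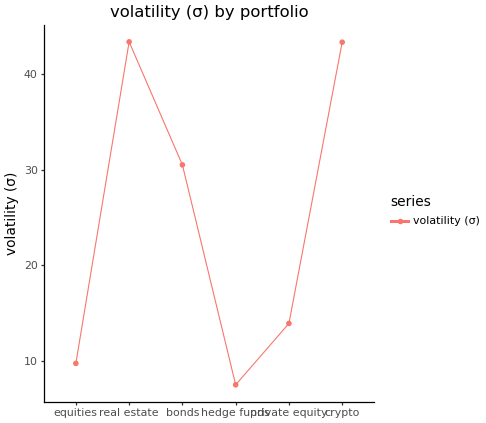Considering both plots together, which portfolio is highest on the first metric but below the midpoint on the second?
private equity

Chart 2 median volatility (σ) ≈ 20; below-median portfolios: equities, hedge funds, private equity. Among those, private equity has the highest return (%) (≈ 35).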